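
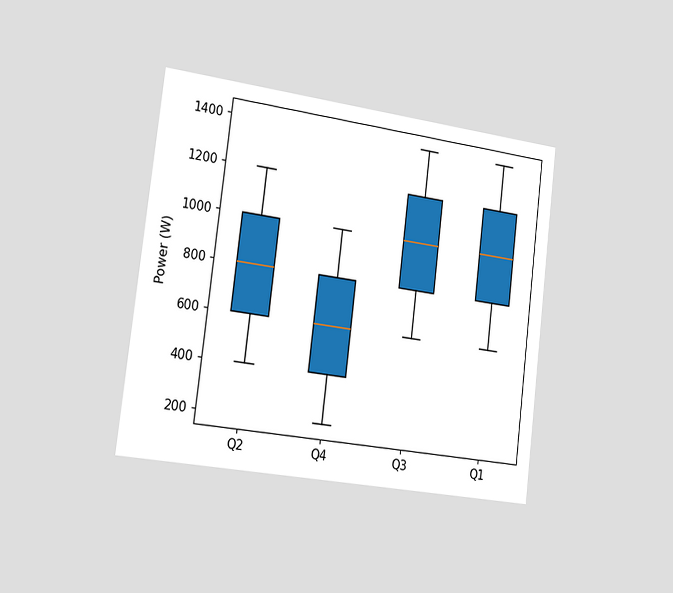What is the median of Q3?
1000W

The chart is tilted about 7° clockwise and viewed slightly from the left. The median line in the Q3 box sits at 1000W.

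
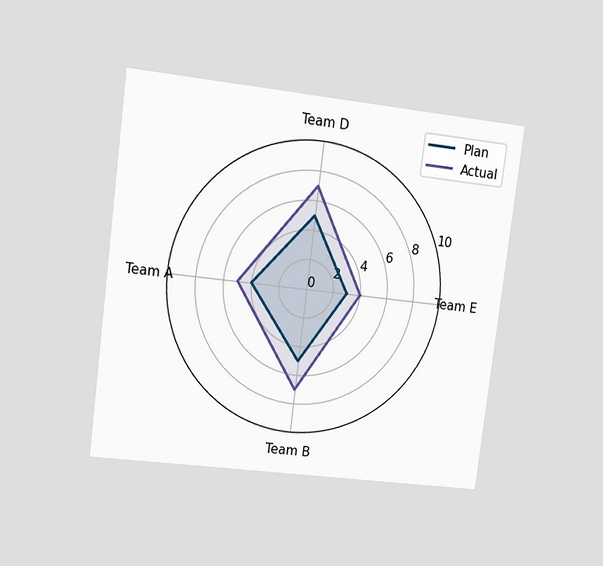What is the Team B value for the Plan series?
5

The chart is tilted about 7° clockwise and viewed at a slight angle. On the Team B axis, Plan reaches 5.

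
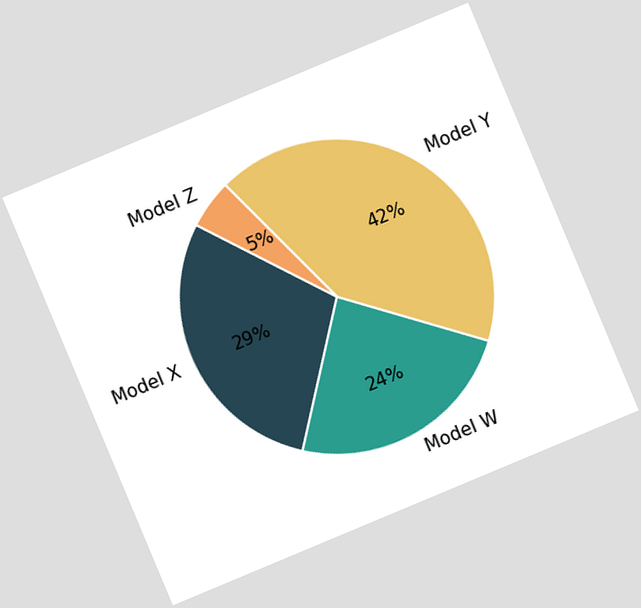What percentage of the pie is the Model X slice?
The chart is tilted about 23° counter-clockwise. The Model X slice takes up 29% of the pie.

29%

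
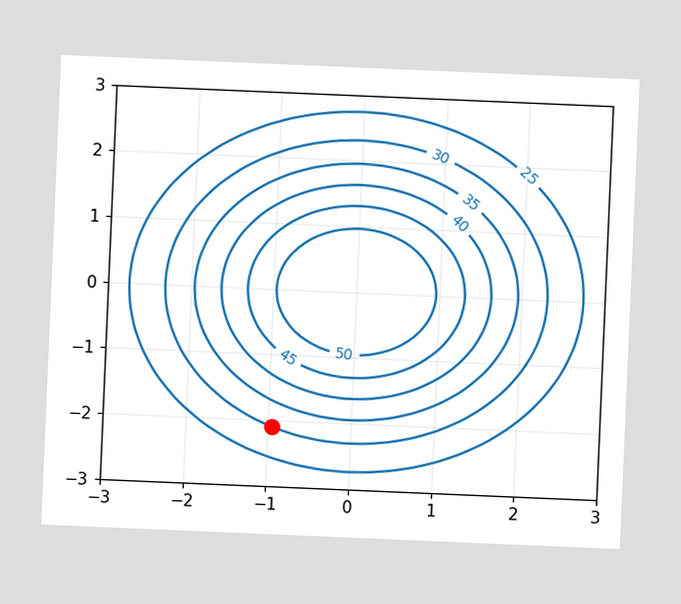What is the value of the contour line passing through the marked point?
30

The chart is tilted about 2° clockwise. The marked point sits on the contour labelled 30.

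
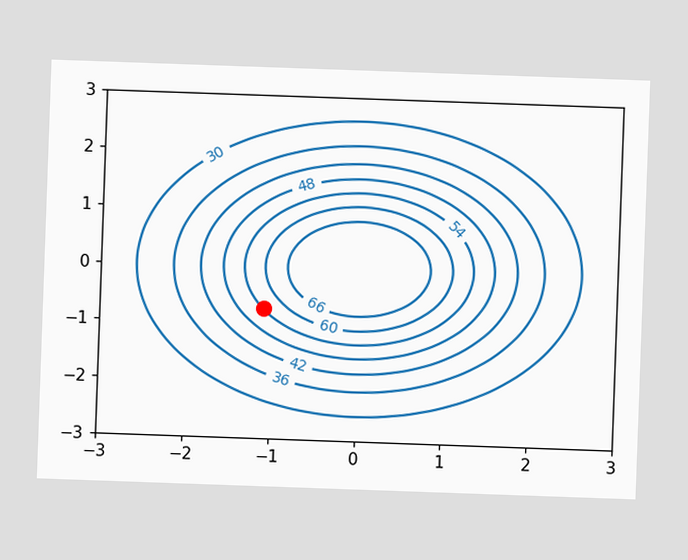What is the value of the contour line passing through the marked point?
54

The chart is tilted about 2° clockwise. The marked point sits on the contour labelled 54.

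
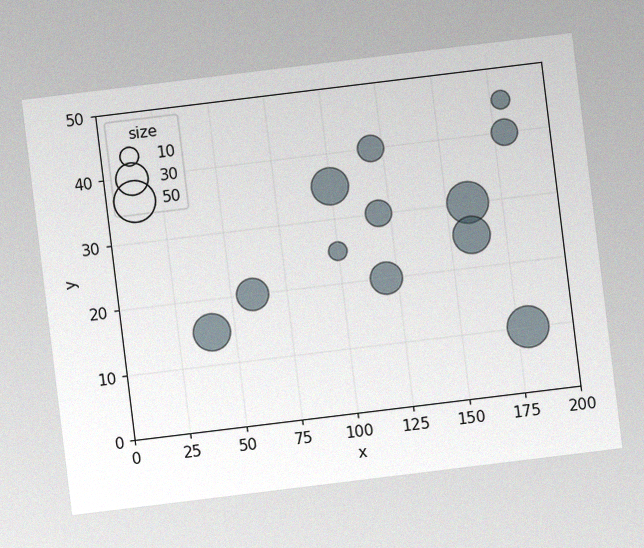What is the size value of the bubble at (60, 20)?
The chart is tilted about 7° counter-clockwise, with some photo noise. Matching the bubble at (60, 20) against the size legend gives 30.

30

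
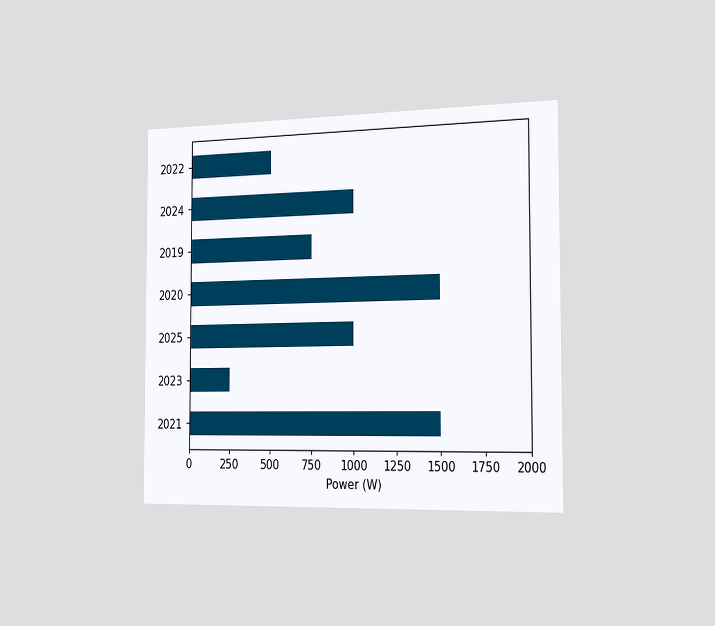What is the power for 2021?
The chart is viewed slightly from the right. Reading along the chart's x-axis, the 2021 bar reaches 1500W.

1500W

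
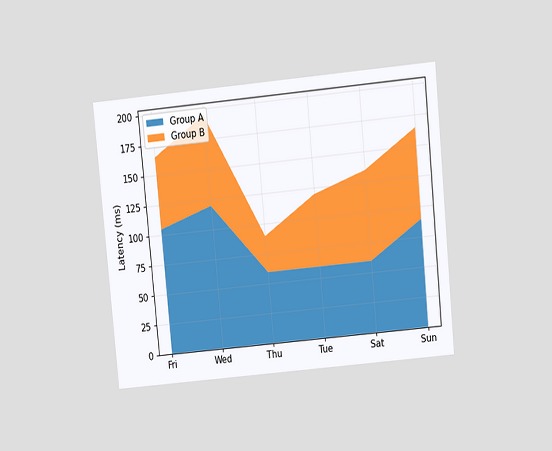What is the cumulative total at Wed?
The chart is tilted about 5° counter-clockwise and viewed slightly from above. The stacked total at Wed reaches 195ms.

195ms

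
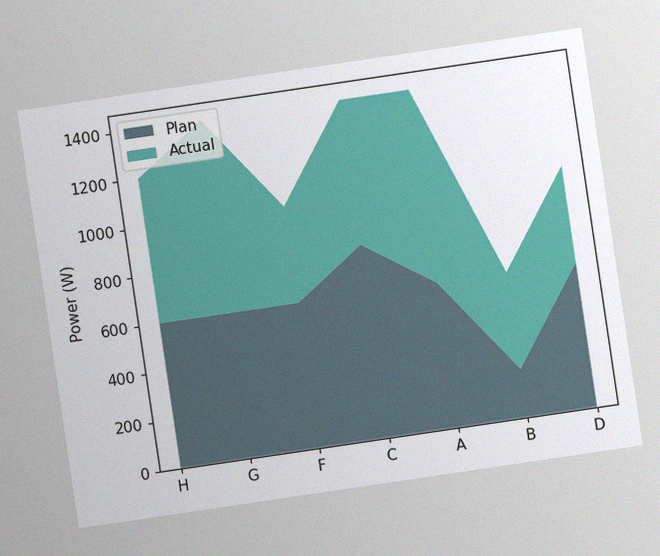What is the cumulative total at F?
1000W

The chart is tilted about 8° counter-clockwise, with some photo noise. The stacked total at F reaches 1000W.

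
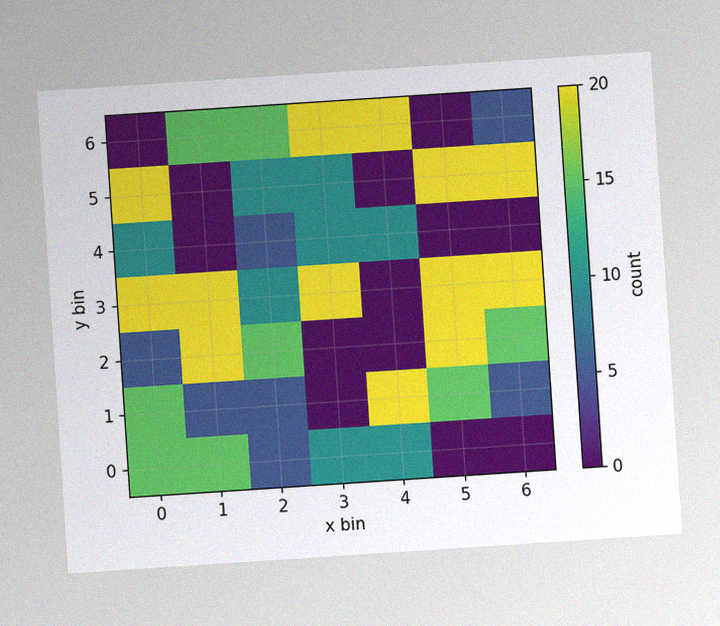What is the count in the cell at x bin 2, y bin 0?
The chart is tilted about 4° counter-clockwise, with some photo noise. Matching the cell (2, 0) against the colorbar gives 5.

5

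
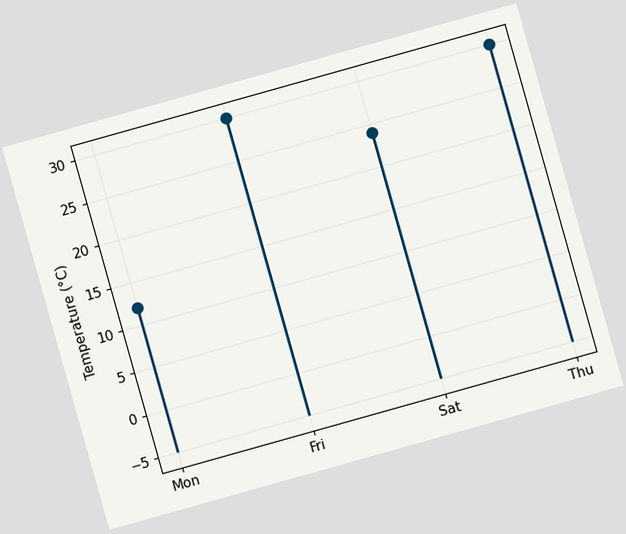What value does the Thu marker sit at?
The chart is tilted about 16° counter-clockwise. The Thu marker sits at 30°C.

30°C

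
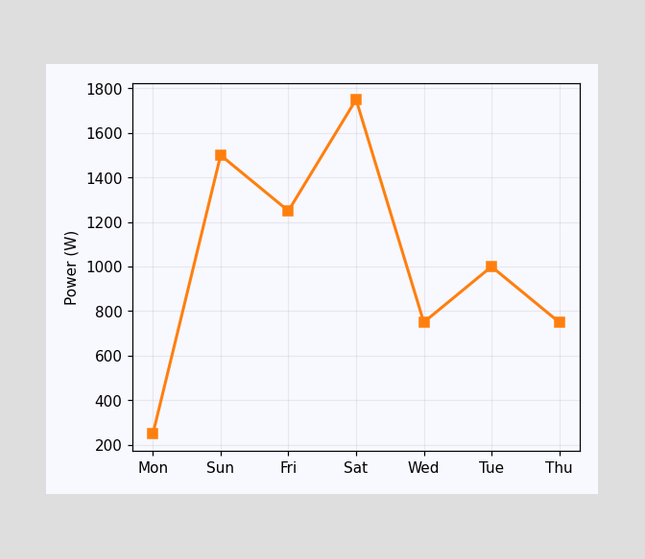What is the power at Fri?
1250W

At Fri, the line is at 1250W.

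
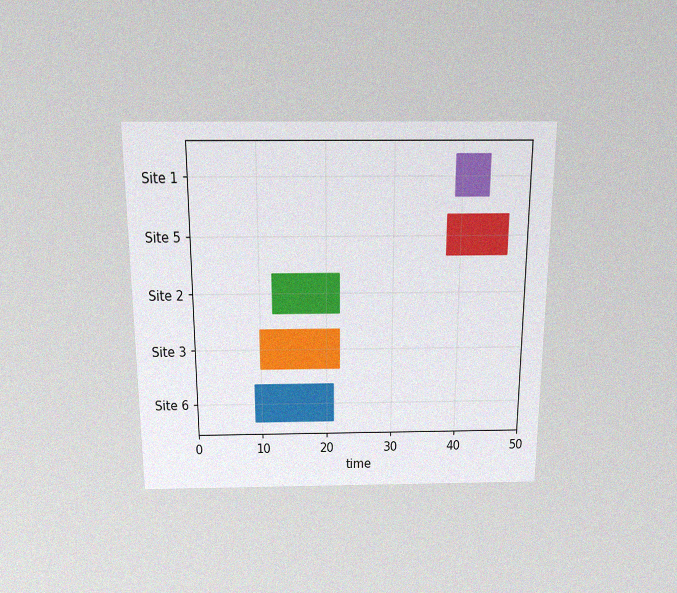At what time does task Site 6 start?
9

The chart is viewed slightly from above, with some photo noise. The Site 6 bar begins at t=9.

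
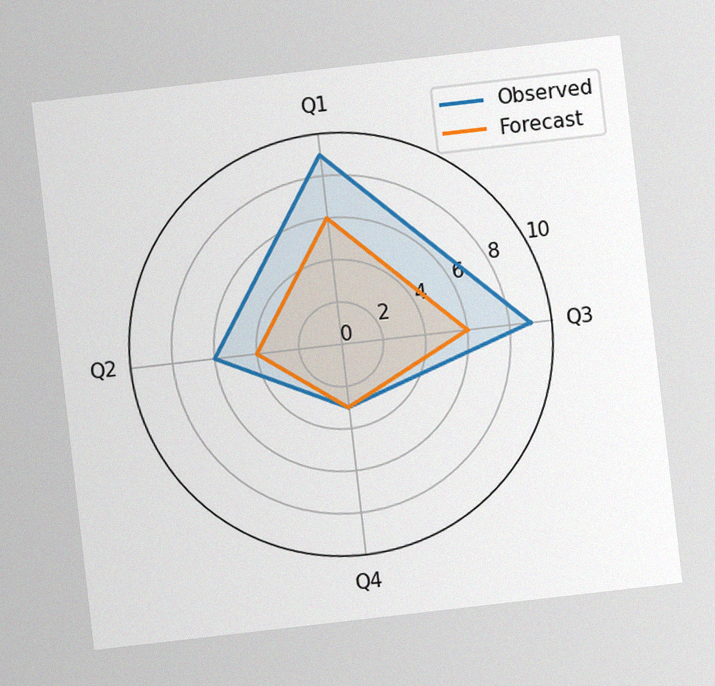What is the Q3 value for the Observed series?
The chart is tilted about 7° counter-clockwise, with some photo noise. On the Q3 axis, Observed reaches 9.

9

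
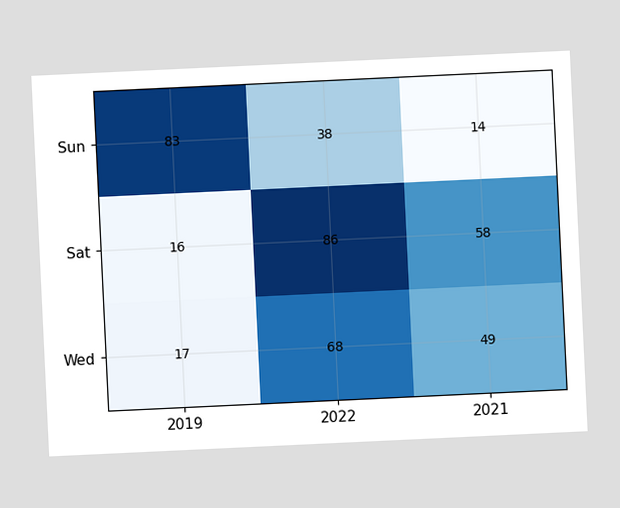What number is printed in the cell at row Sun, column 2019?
83

The chart is tilted about 3° counter-clockwise. The (Sun, 2019) cell reads 83.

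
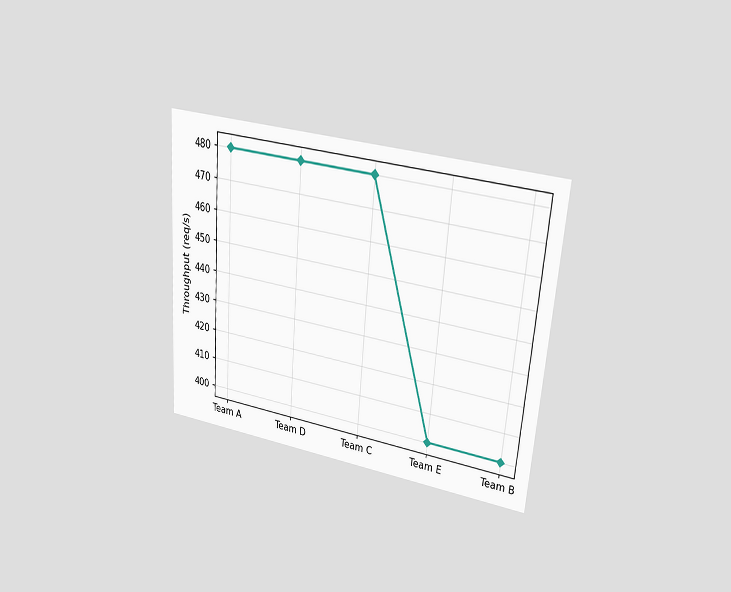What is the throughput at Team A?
480req/s

The chart is tilted about 4° clockwise and viewed at a slight angle. At Team A, the line is at 480req/s.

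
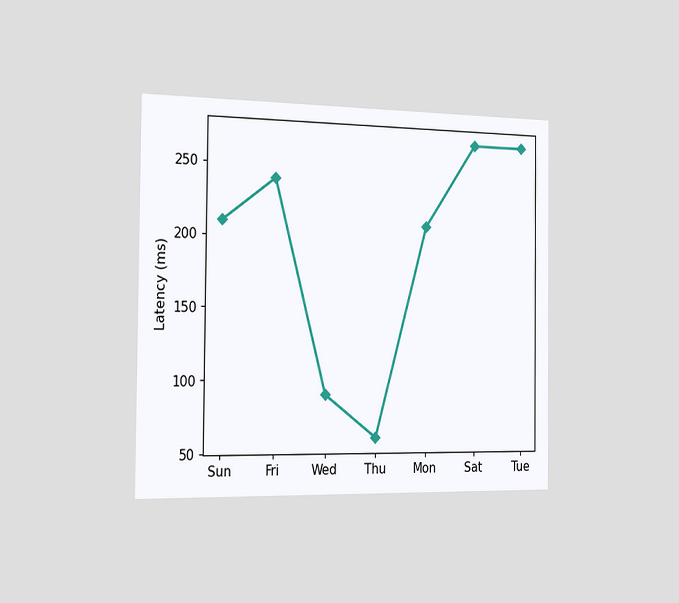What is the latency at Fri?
The chart is viewed slightly from the left. At Fri, the line is at 240ms.

240ms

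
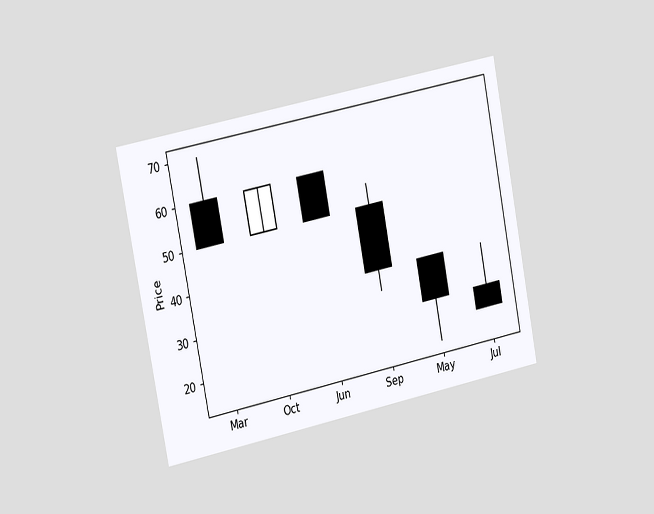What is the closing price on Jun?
50

The chart is tilted about 11° counter-clockwise and viewed slightly from the left. The Jun candle closes at 50.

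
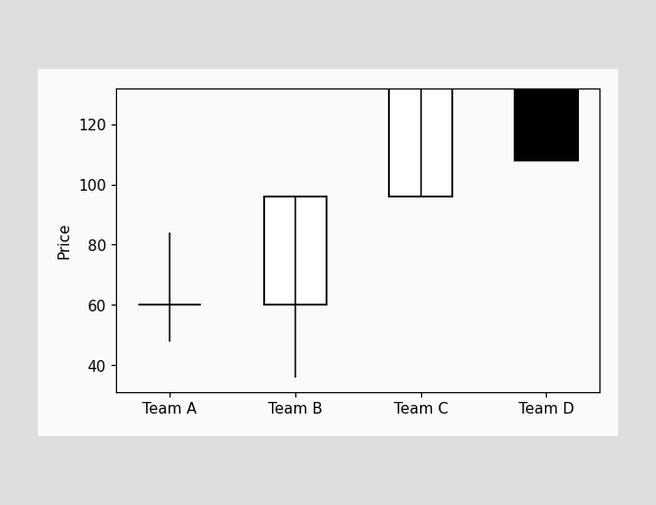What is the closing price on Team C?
132

The Team C candle closes at 132.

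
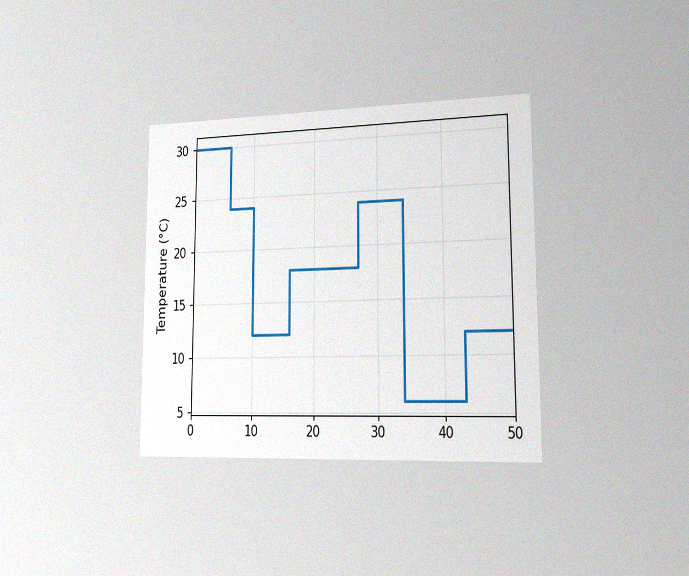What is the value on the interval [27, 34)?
The chart is viewed slightly from the right, with some photo noise. On [27, 34) the step sits at 24°C.

24°C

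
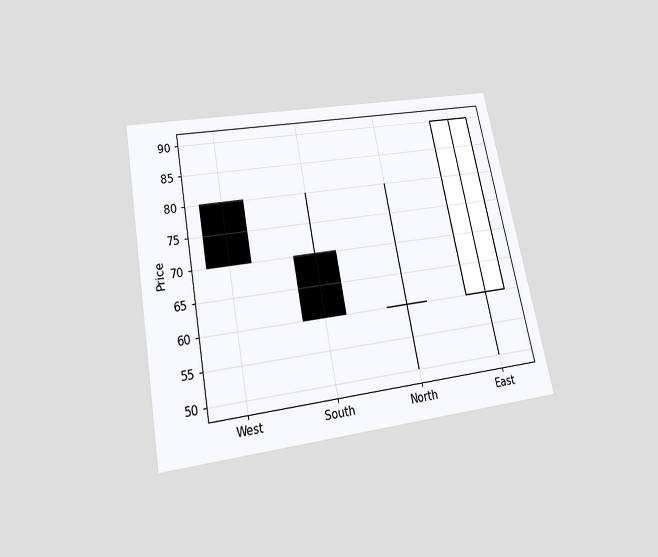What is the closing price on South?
60

The chart is tilted about 11° counter-clockwise and viewed slightly from below. The South candle closes at 60.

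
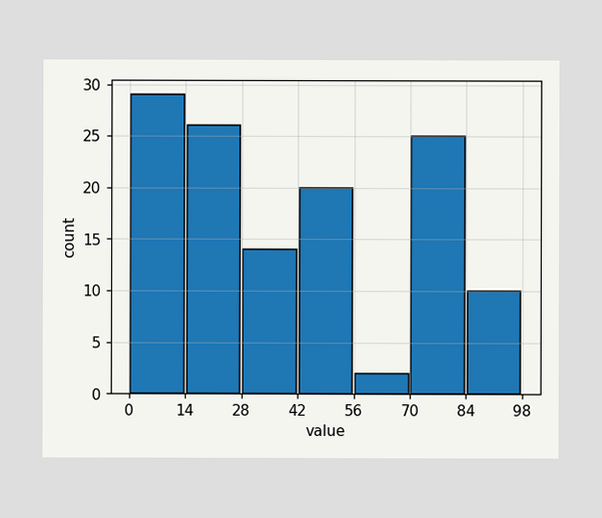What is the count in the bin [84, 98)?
The [84, 98) bin has height 10.

10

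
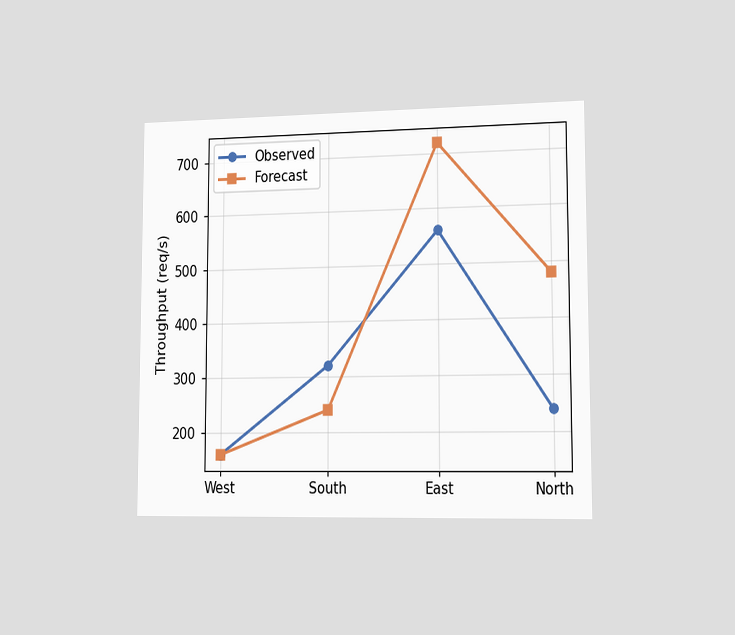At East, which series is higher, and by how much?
Forecast, by 160req/s

The chart is viewed slightly from the right. At East, Forecast sits above the other line by 160req/s.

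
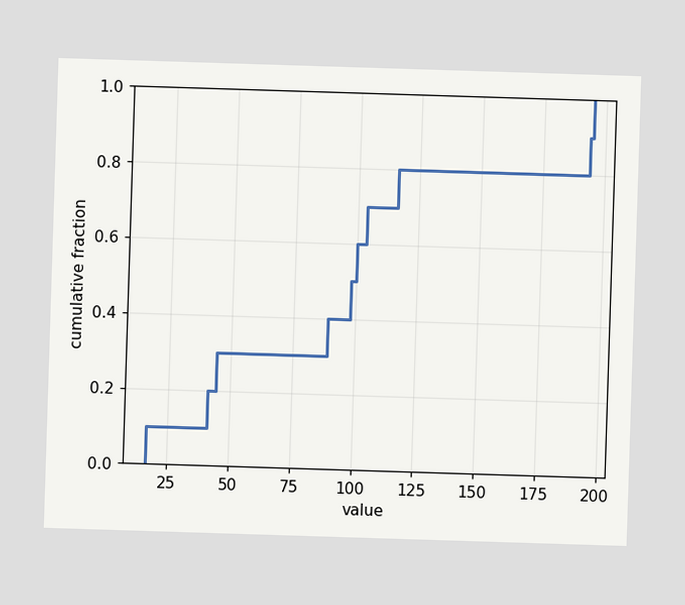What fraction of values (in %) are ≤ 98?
50%

At x=98 the ECDF step is at 50%.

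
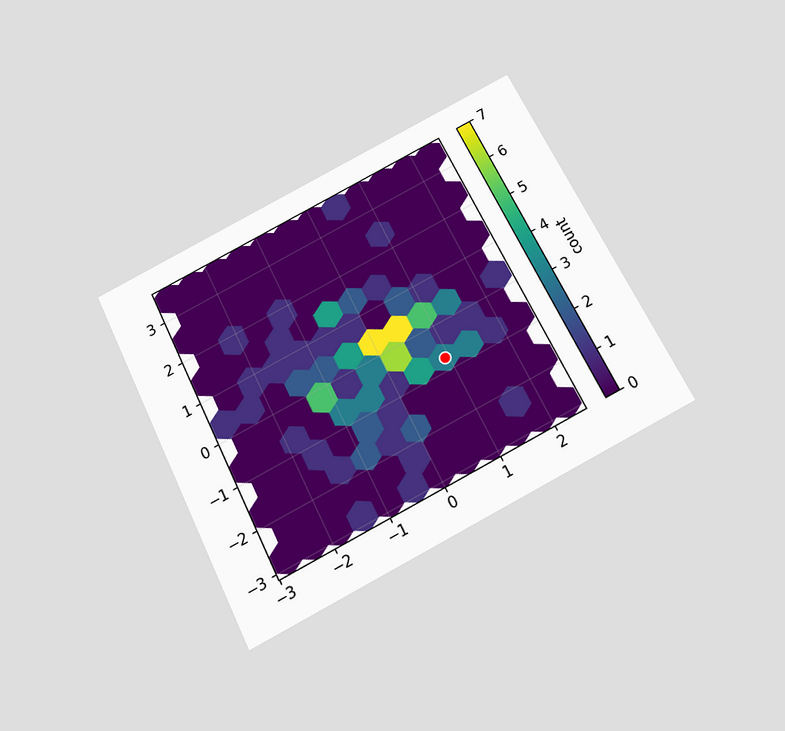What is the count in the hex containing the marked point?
3

The chart is tilted about 27° counter-clockwise and viewed slightly from below. The marked hex reads 3 on the colorbar.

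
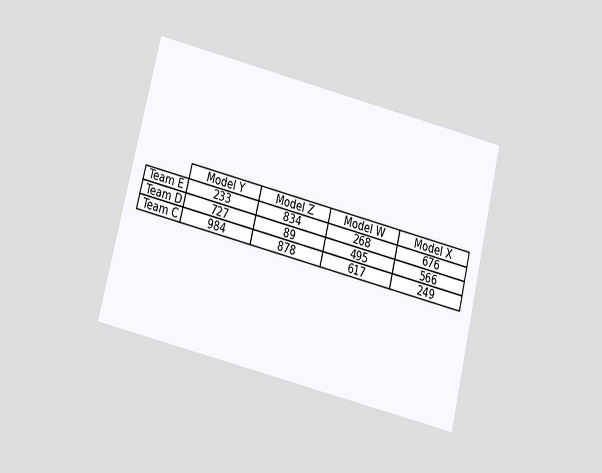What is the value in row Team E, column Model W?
268

The chart is tilted about 14° clockwise and viewed slightly from below. The (Team E, Model W) cell reads 268.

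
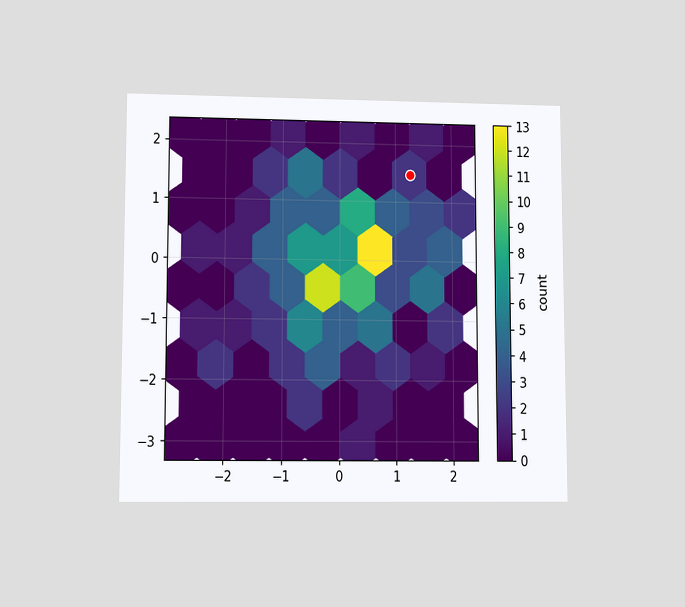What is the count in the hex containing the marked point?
The chart is viewed at a slight angle. The marked hex reads 2 on the colorbar.

2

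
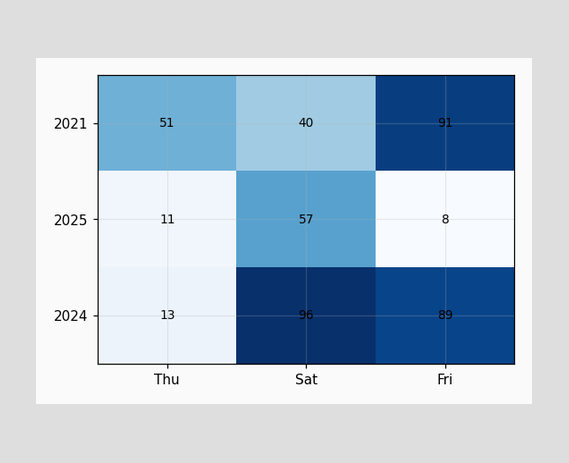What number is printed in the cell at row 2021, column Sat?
The (2021, Sat) cell reads 40.

40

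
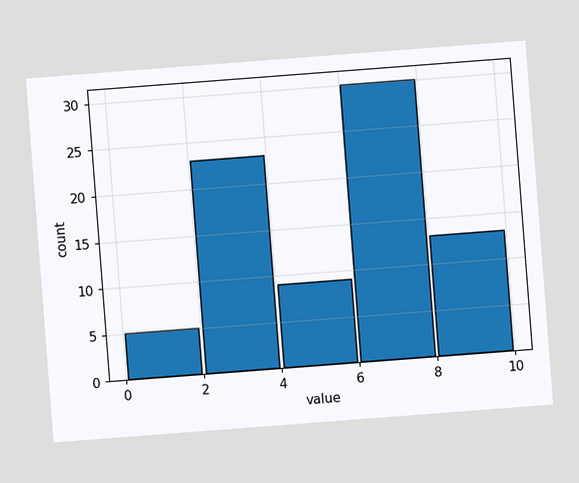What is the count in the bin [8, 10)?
The chart is tilted about 4° counter-clockwise. The [8, 10) bin has height 13.

13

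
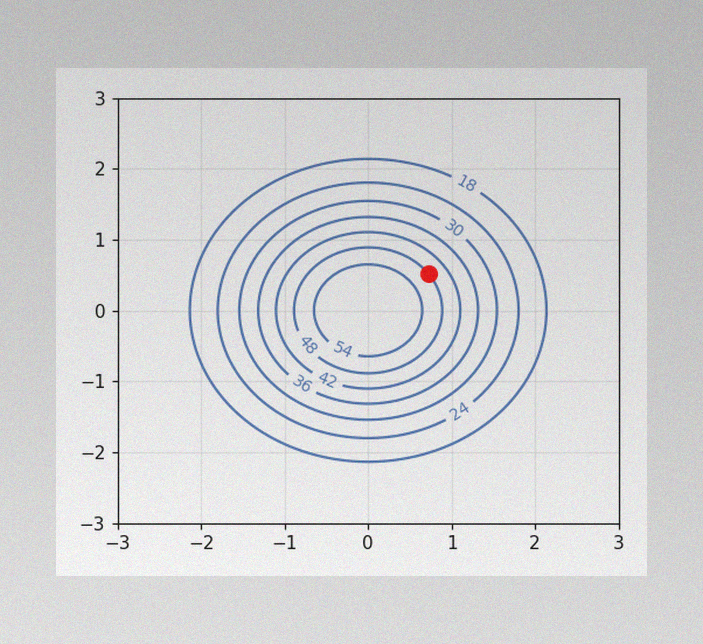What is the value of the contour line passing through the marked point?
The image has some photo noise and uneven lighting. The marked point sits on the contour labelled 48.

48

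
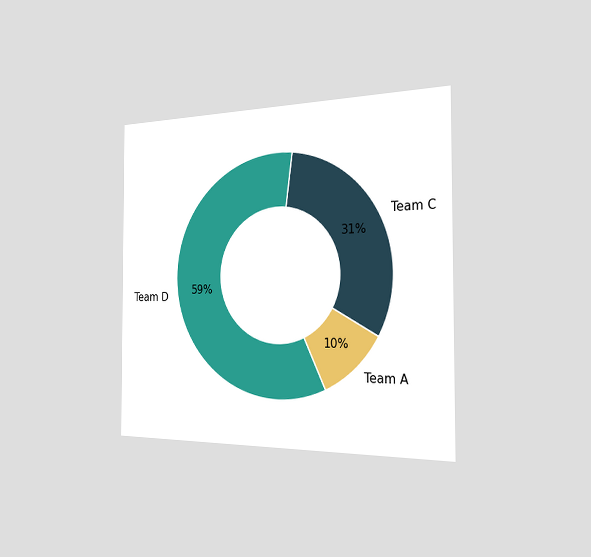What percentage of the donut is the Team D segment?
The chart is viewed slightly from the right. The Team D segment takes up 59% of the ring.

59%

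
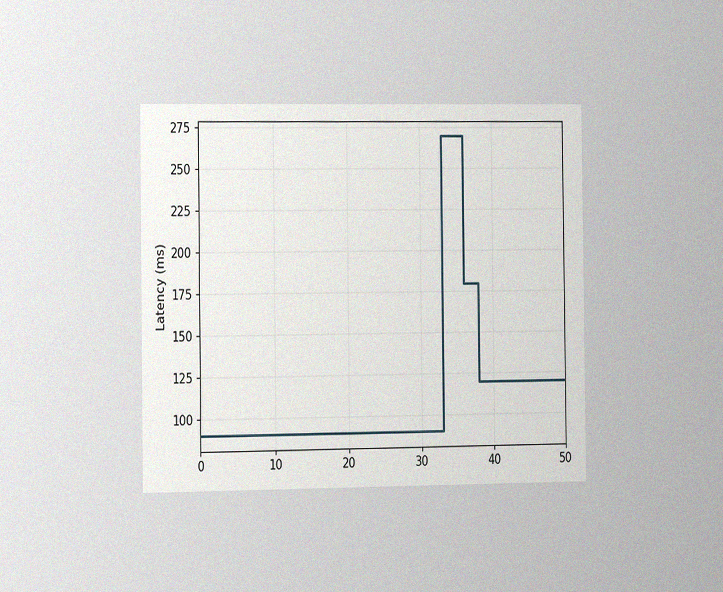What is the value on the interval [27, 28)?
90ms

The chart is viewed slightly from the left, with some photo noise. On [27, 28) the step sits at 90ms.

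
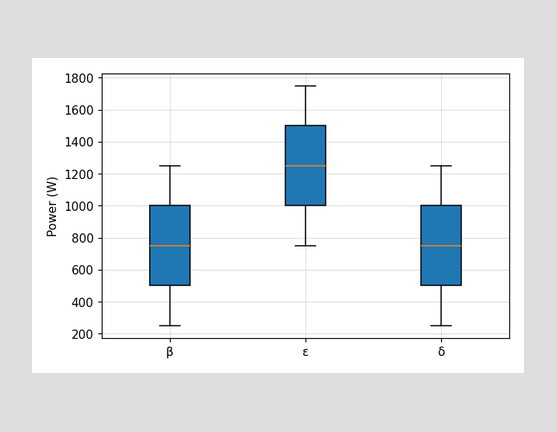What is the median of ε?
The median line in the ε box sits at 1250W.

1250W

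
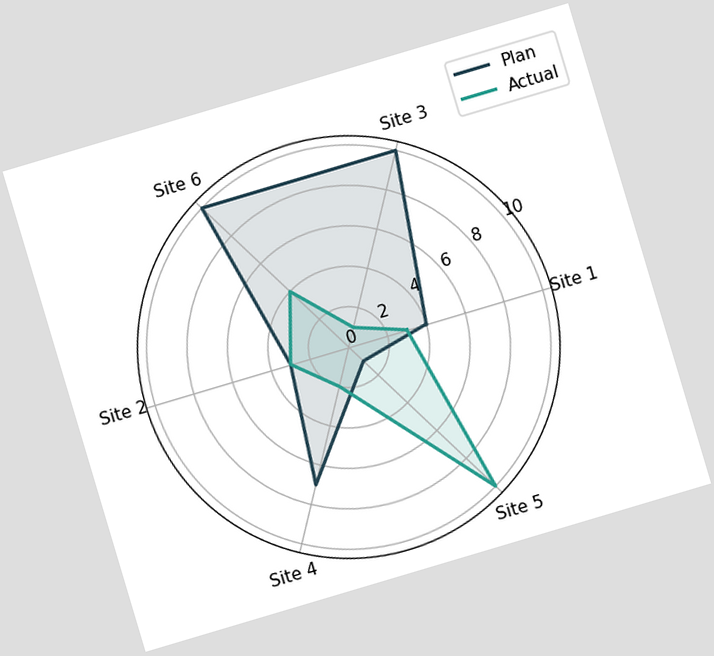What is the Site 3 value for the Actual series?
1

The chart is tilted about 17° counter-clockwise. On the Site 3 axis, Actual reaches 1.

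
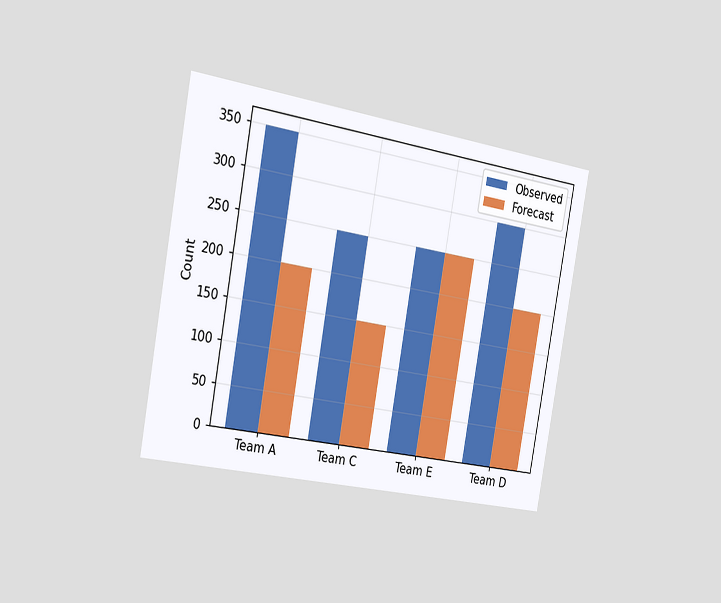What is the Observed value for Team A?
The chart is tilted about 10° clockwise and viewed slightly from the left. The Observed bar at Team A reaches 350 on the y-axis.

350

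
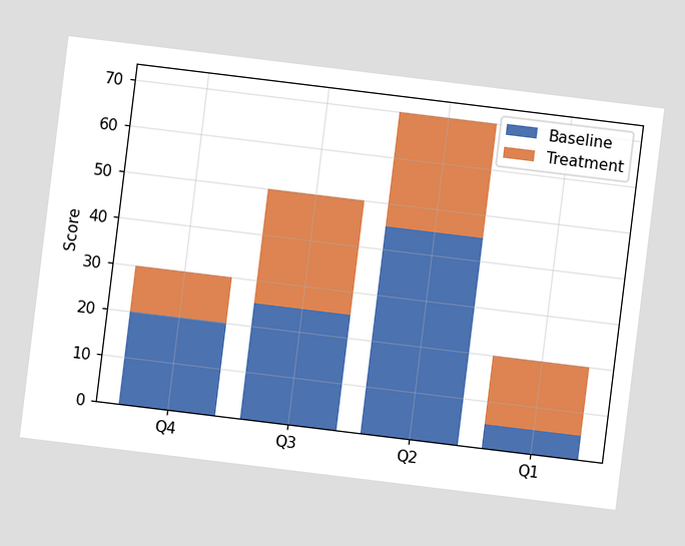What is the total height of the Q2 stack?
The chart is tilted about 7° clockwise. The Q2 stack's top reaches 70 on the y-axis.

70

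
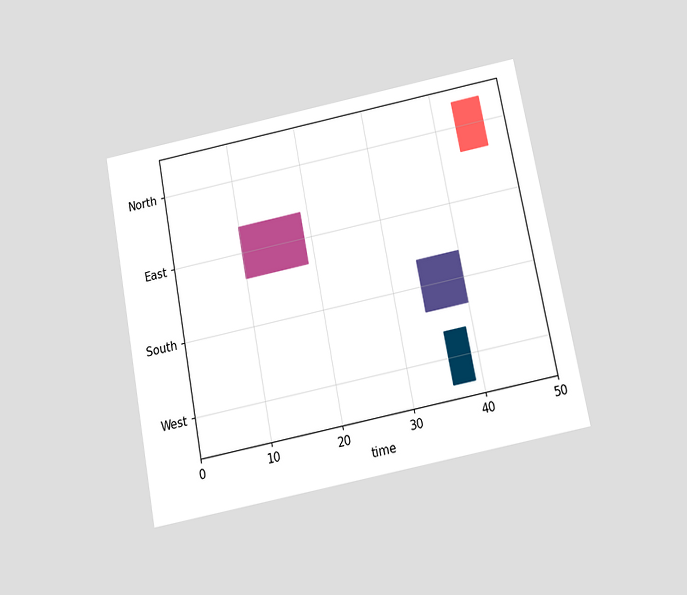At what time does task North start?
43

The chart is tilted about 11° counter-clockwise and viewed slightly from below. The North bar begins at t=43.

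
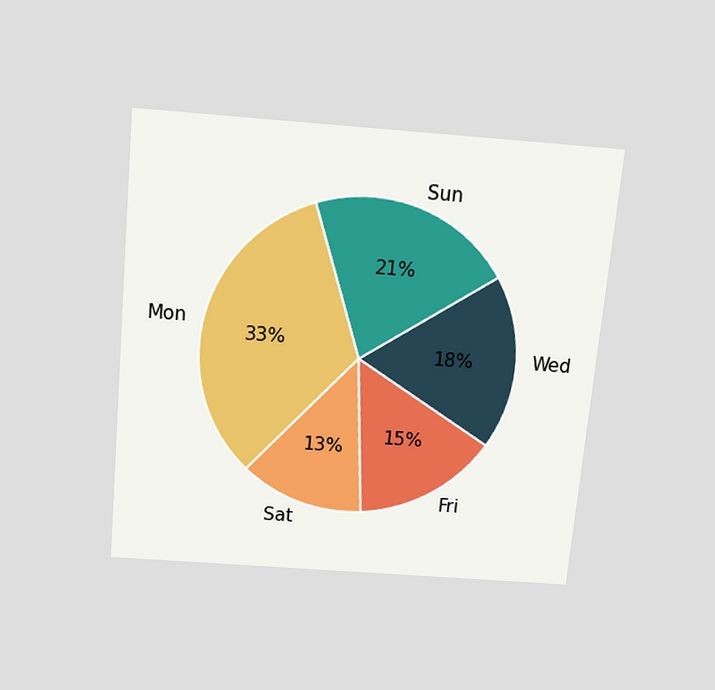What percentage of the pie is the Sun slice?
The chart is tilted about 5° clockwise and viewed slightly from above. The Sun slice takes up 21% of the pie.

21%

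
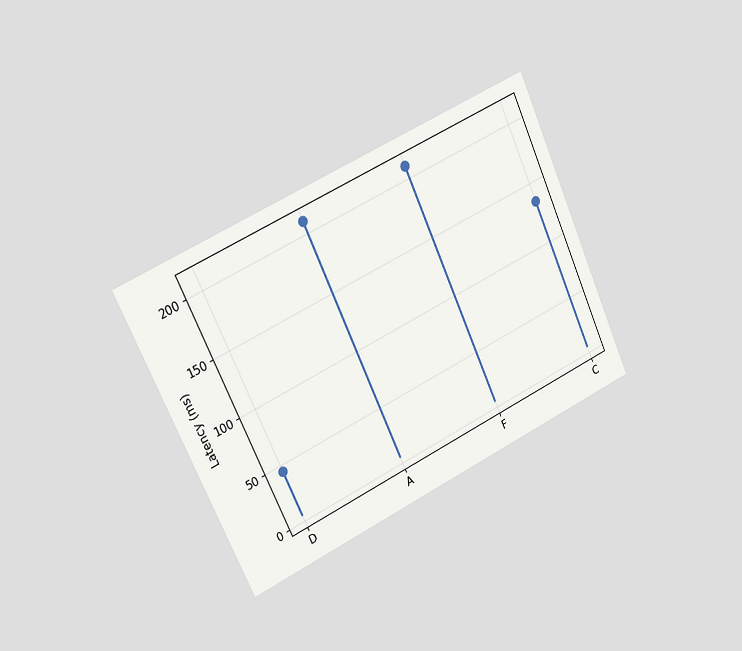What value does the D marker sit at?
45ms

The chart is tilted about 25° counter-clockwise and viewed slightly from the left. The D marker sits at 45ms.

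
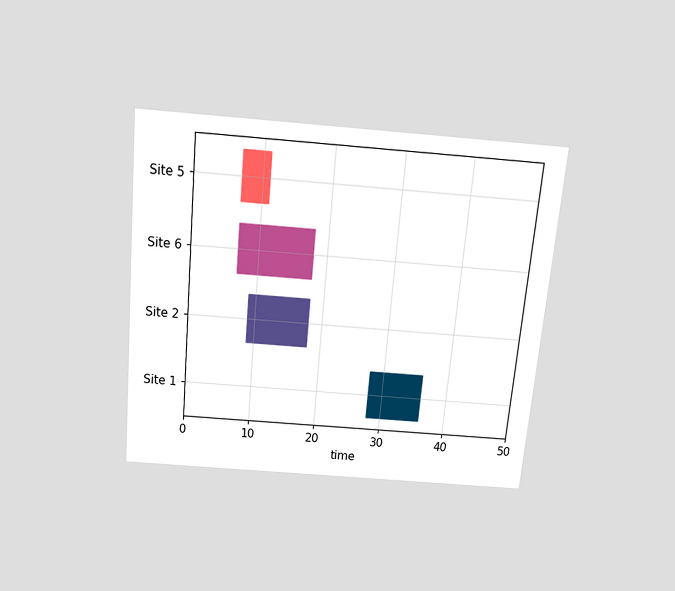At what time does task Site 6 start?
The chart is tilted about 5° clockwise and viewed slightly from above. The Site 6 bar begins at t=7.

7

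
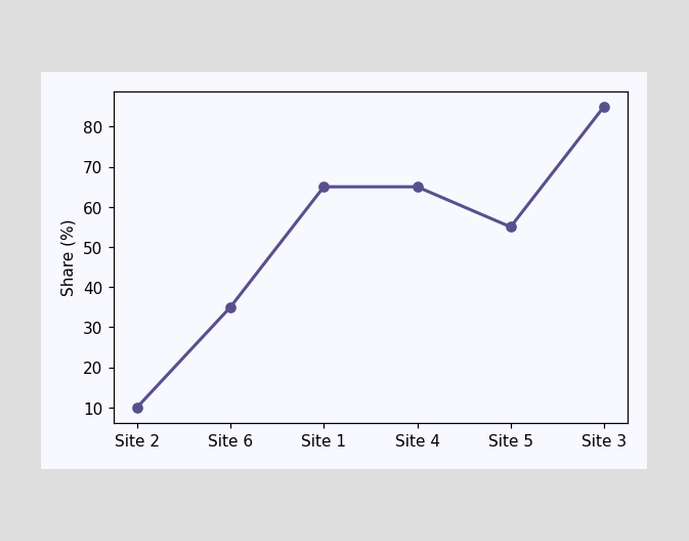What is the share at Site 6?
At Site 6, the line is at 35%.

35%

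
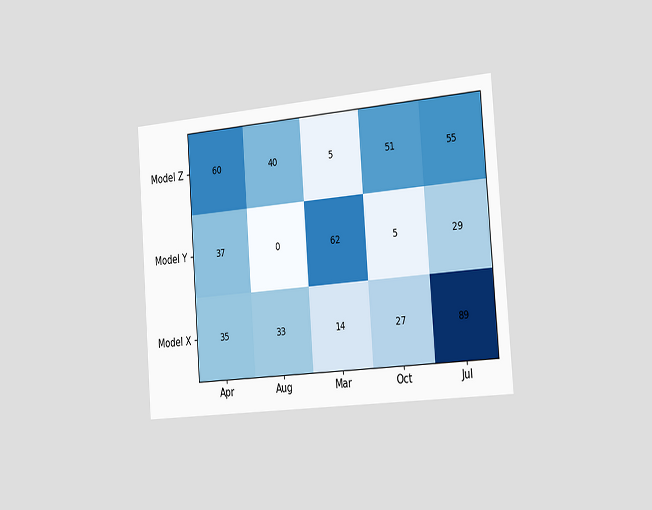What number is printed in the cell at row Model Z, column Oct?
The chart is tilted about 4° counter-clockwise and viewed slightly from the right. The (Model Z, Oct) cell reads 51.

51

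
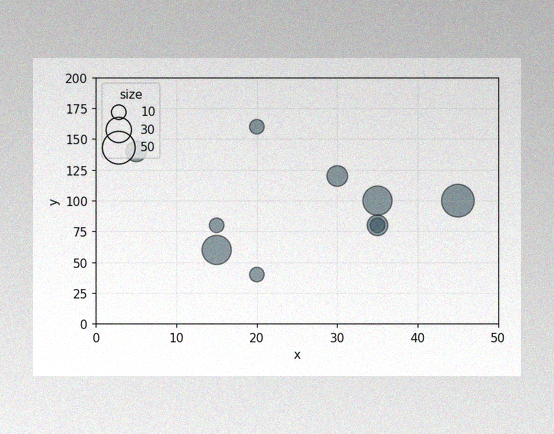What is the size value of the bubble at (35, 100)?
The image has some photo noise and uneven lighting. Matching the bubble at (35, 100) against the size legend gives 40.

40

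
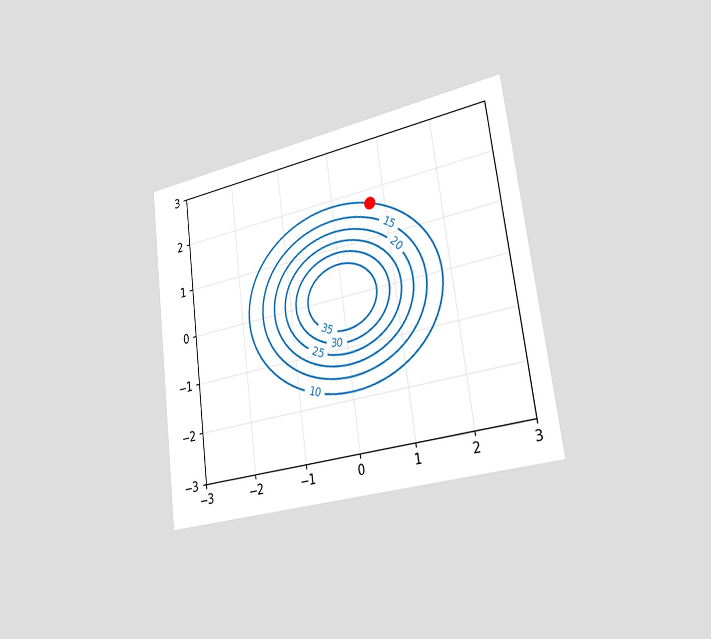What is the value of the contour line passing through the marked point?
10

The chart is tilted about 7° counter-clockwise and viewed slightly from the right. The marked point sits on the contour labelled 10.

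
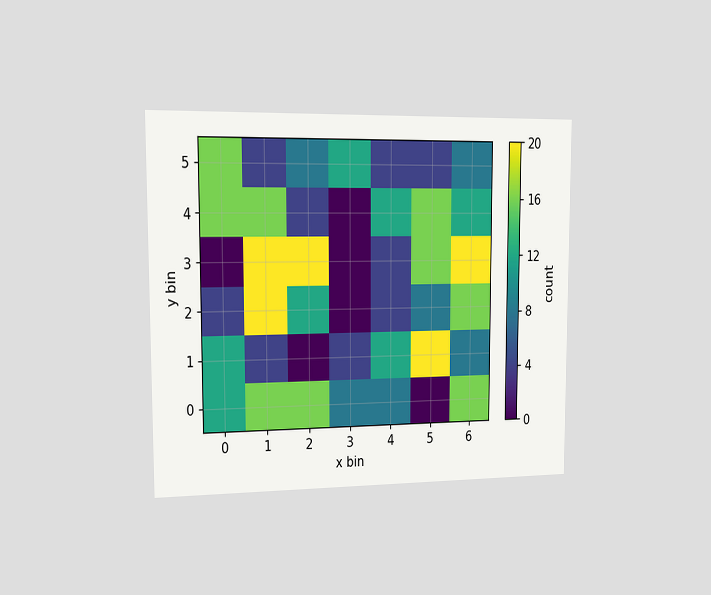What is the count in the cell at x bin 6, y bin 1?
8

The chart is viewed slightly from the left. Matching the cell (6, 1) against the colorbar gives 8.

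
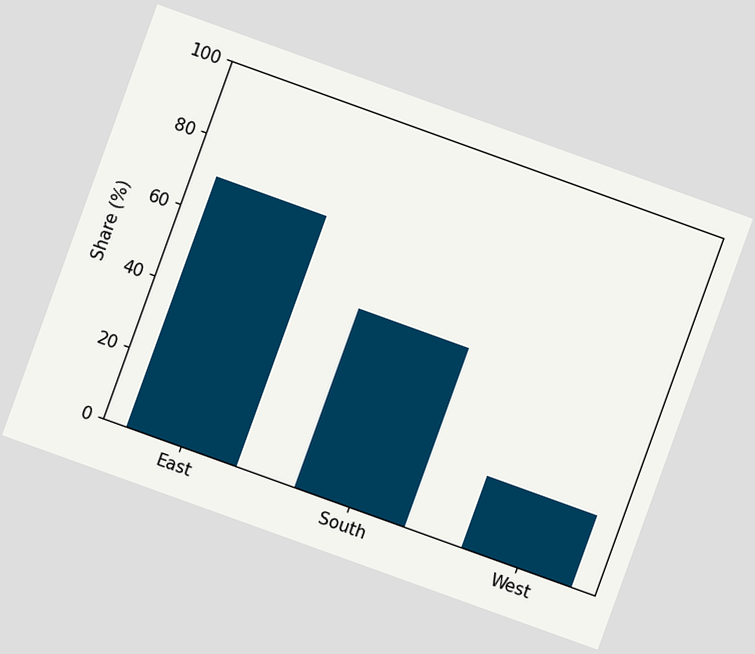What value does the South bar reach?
The chart is tilted about 20° clockwise. Reading along the chart's y-axis, the South bar reaches 50%.

50%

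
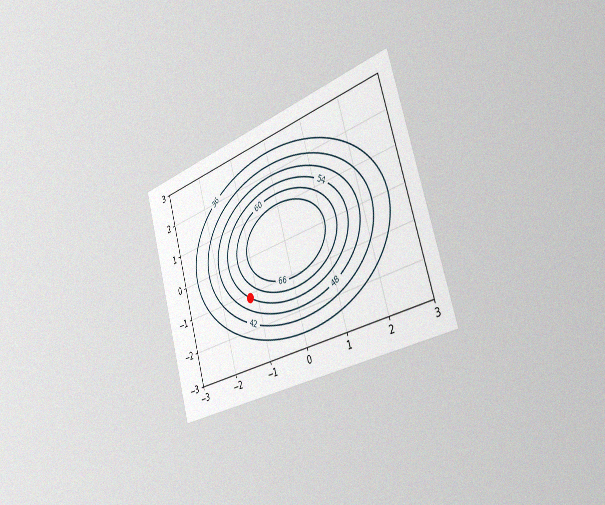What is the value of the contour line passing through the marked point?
The chart is tilted about 17° counter-clockwise and viewed slightly from the right, with some photo noise. The marked point sits on the contour labelled 54.

54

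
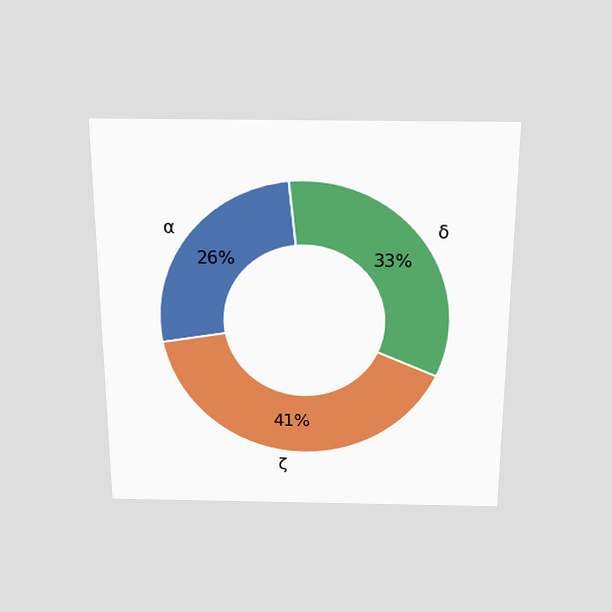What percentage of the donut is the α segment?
26%

The chart is viewed slightly from above. The α segment takes up 26% of the ring.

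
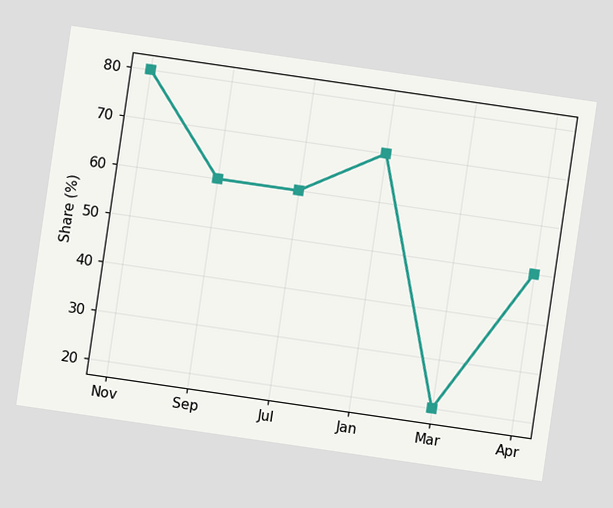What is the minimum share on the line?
The chart is tilted about 8° clockwise. The lowest point is at Mar, and reading across to the y-axis gives 20%.

20%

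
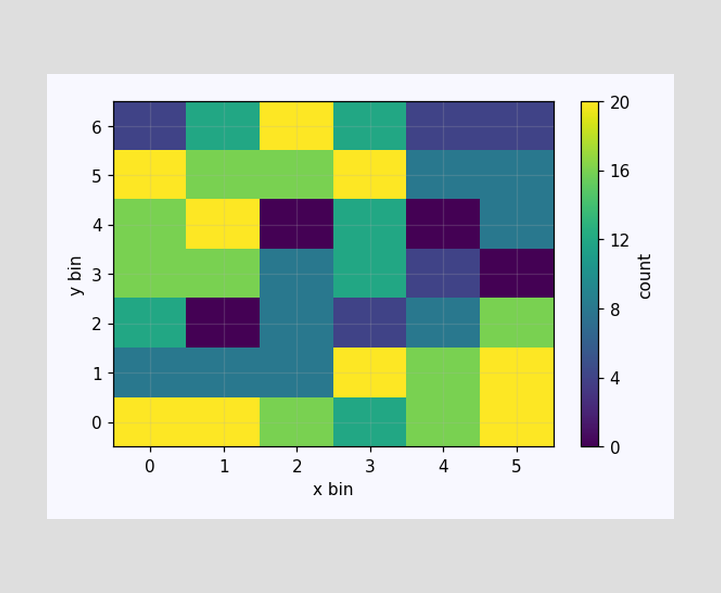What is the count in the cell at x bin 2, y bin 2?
8

Matching the cell (2, 2) against the colorbar gives 8.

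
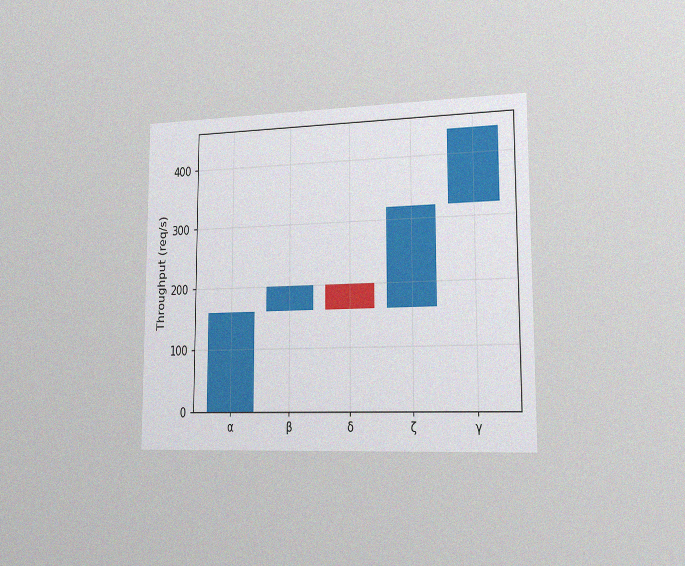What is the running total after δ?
The chart is viewed slightly from the right, with some photo noise. After δ the running total reaches 160req/s.

160req/s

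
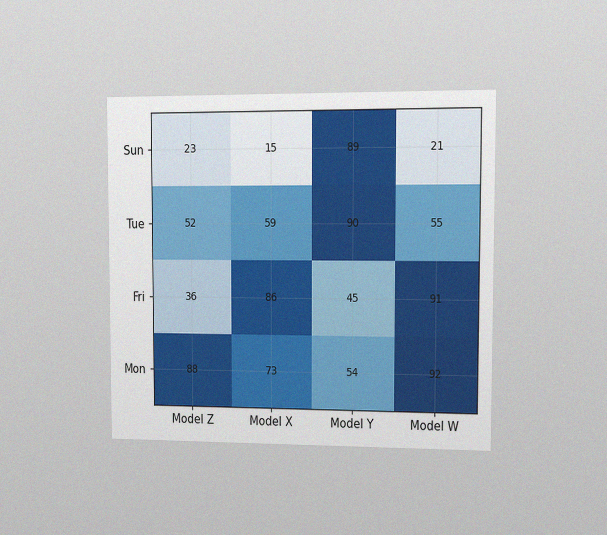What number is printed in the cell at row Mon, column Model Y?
54

The chart is viewed at a slight angle, with some photo noise. The (Mon, Model Y) cell reads 54.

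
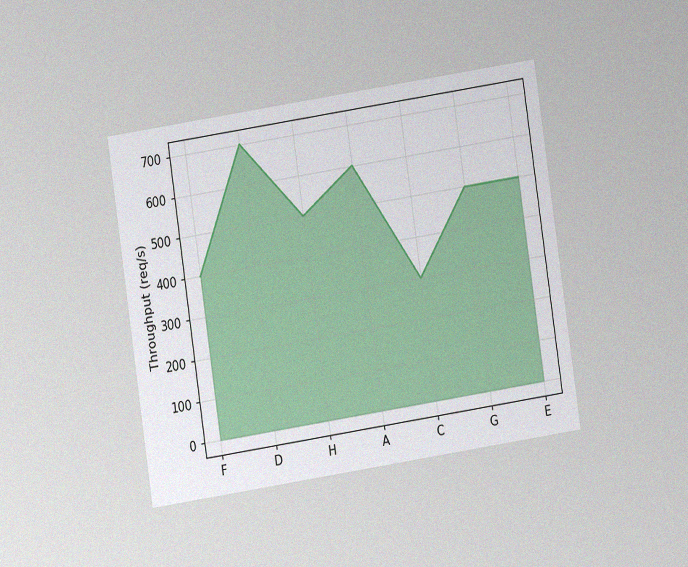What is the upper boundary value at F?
400req/s

The chart is tilted about 9° counter-clockwise and viewed at a slight angle, with some photo noise. At F the upper boundary is at 400req/s.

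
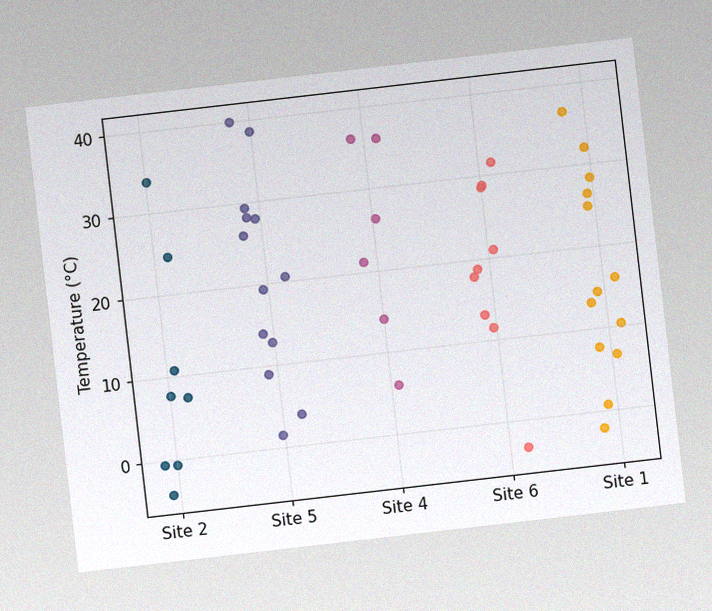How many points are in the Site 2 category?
The chart is tilted about 7° counter-clockwise, with some photo noise. Counting the markers in the Site 2 column gives 8.

8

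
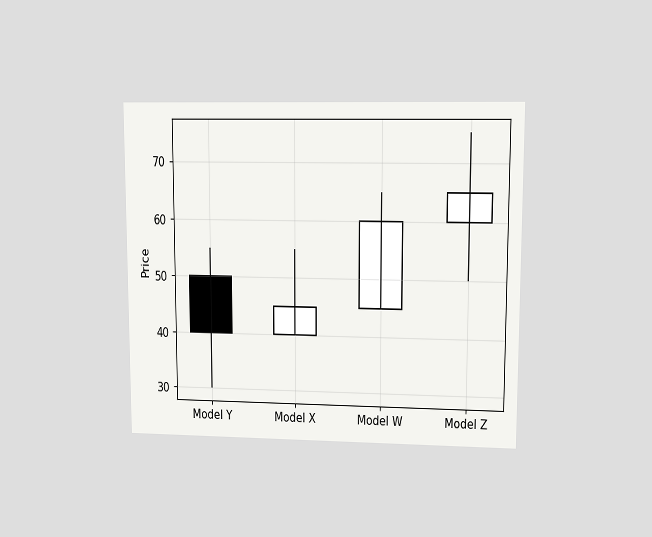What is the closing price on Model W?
60

The chart is viewed at a slight angle. The Model W candle closes at 60.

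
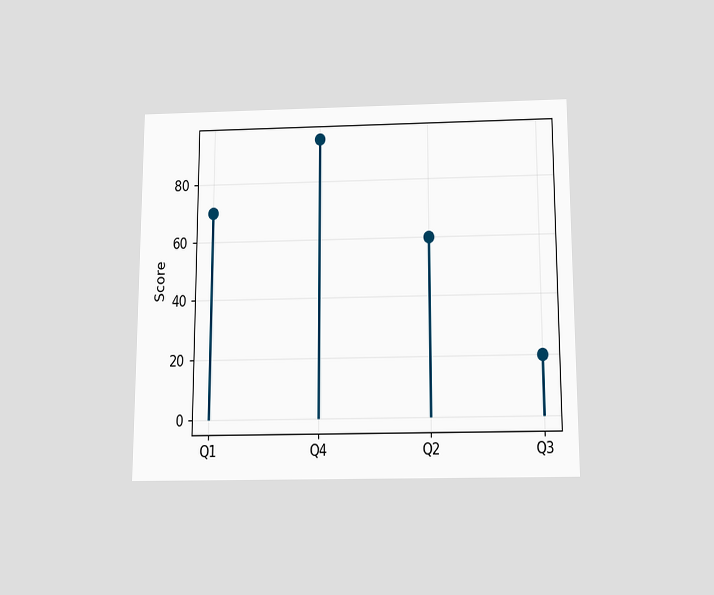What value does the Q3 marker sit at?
The chart is viewed slightly from below. The Q3 marker sits at 20.

20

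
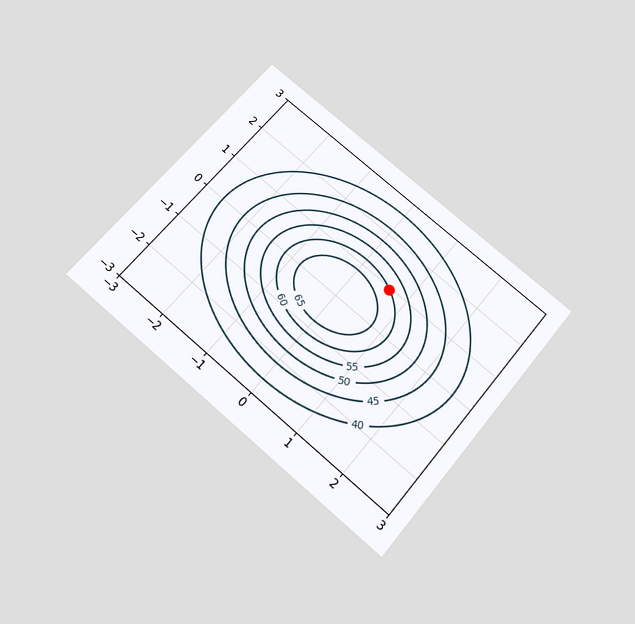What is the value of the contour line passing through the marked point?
The chart is tilted about 40° clockwise and viewed slightly from below. The marked point sits on the contour labelled 60.

60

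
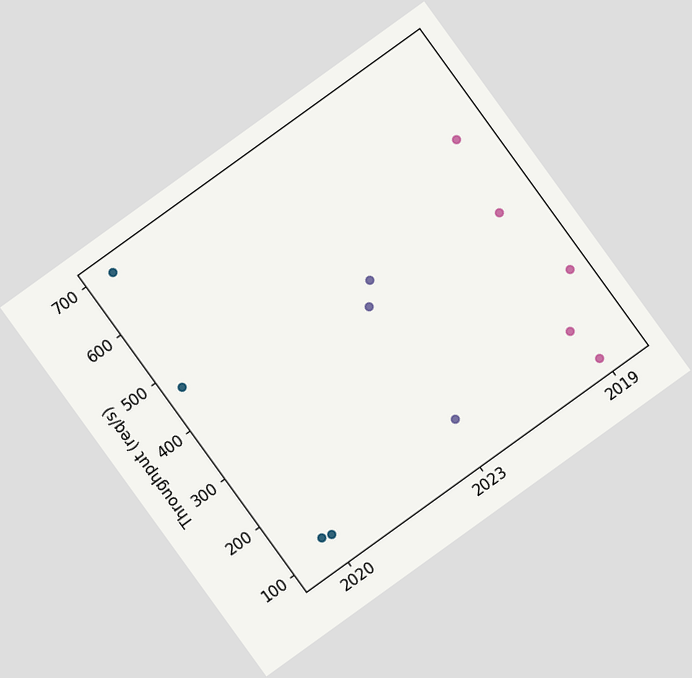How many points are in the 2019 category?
5

The chart is tilted about 36° counter-clockwise. Counting the markers in the 2019 column gives 5.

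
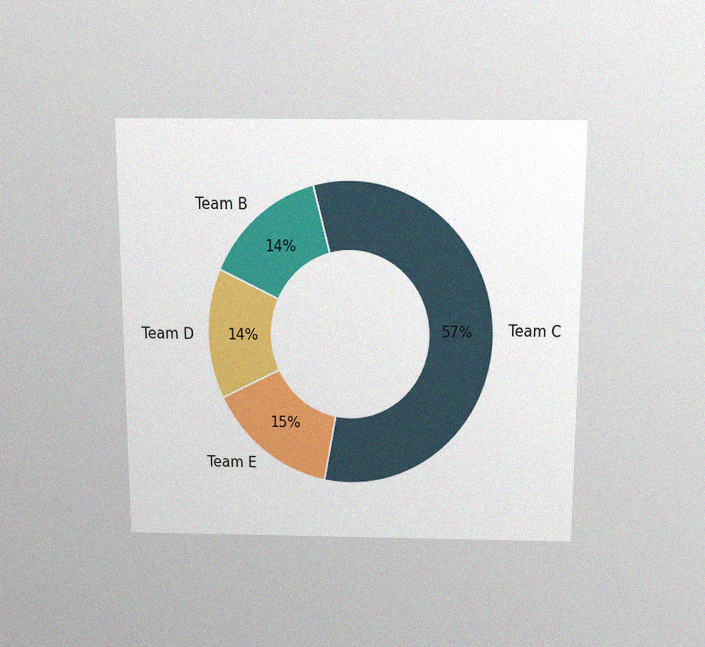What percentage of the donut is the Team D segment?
14%

The chart is viewed slightly from above, with some photo noise. The Team D segment takes up 14% of the ring.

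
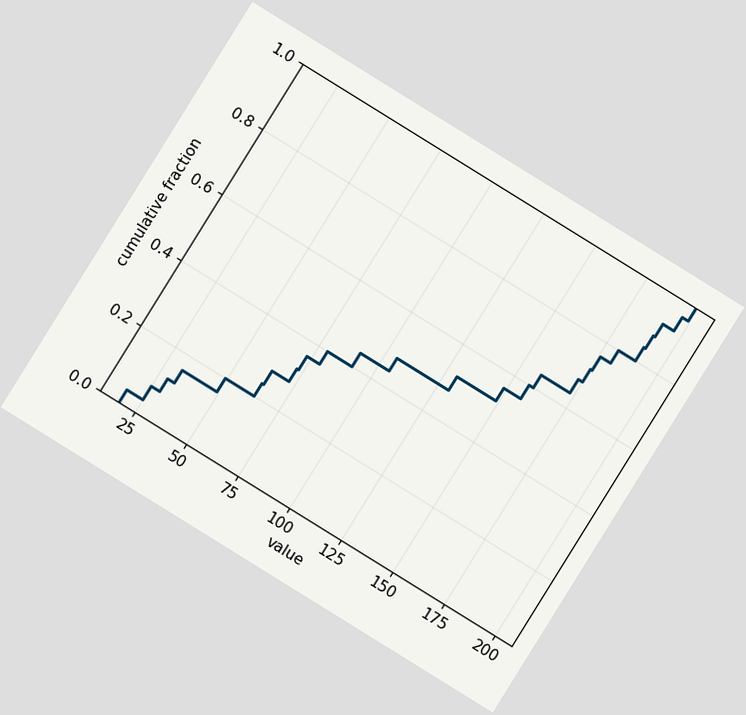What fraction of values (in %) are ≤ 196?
96%

The chart is tilted about 32° clockwise. At x=196 the ECDF step is at 96%.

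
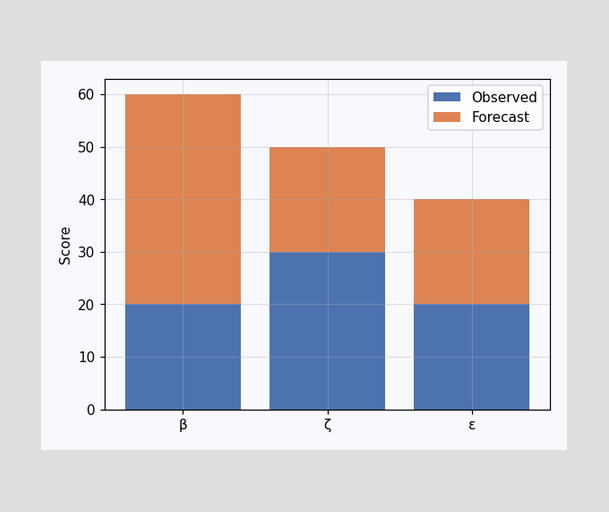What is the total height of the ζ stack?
The ζ stack's top reaches 50 on the y-axis.

50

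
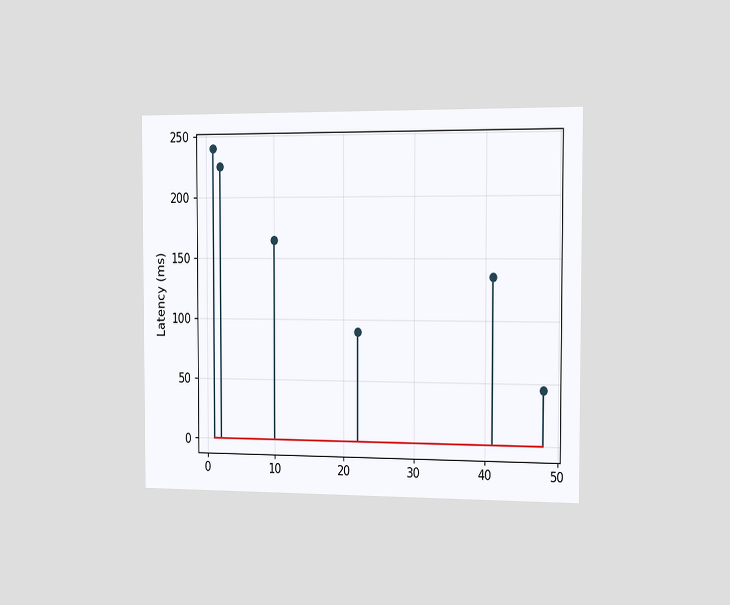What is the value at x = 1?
The chart is viewed slightly from the right. The stem at x=1 reaches 240ms.

240ms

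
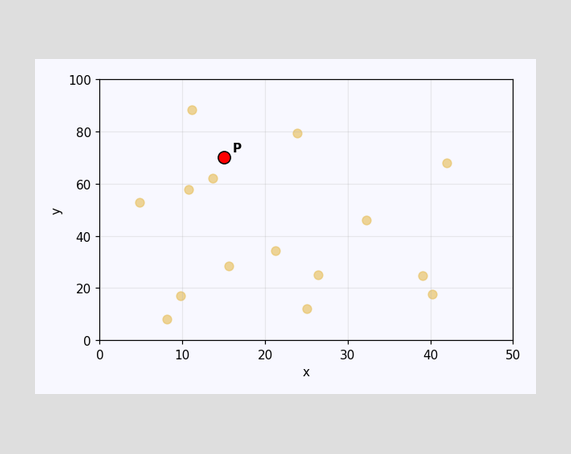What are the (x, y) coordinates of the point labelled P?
Following the gridlines from P to each axis, P sits at (15, 70).

(15, 70)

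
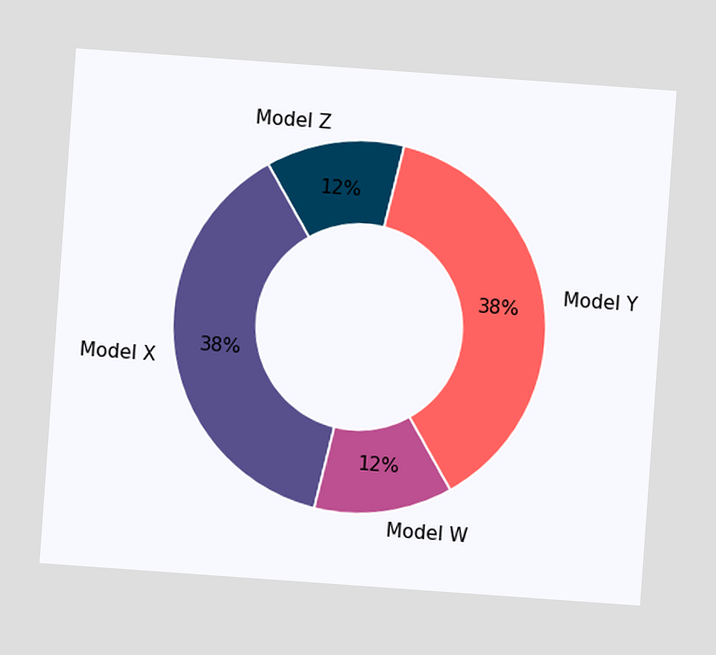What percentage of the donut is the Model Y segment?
The chart is tilted about 4° clockwise. The Model Y segment takes up 38% of the ring.

38%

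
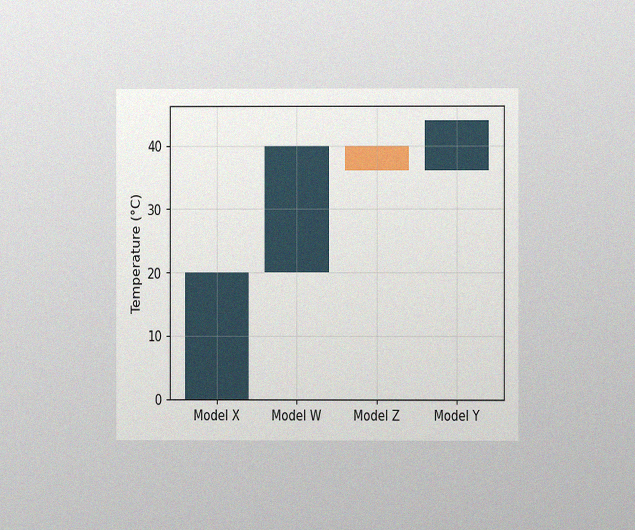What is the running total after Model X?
20°C

The chart is viewed at a slight angle, with some photo noise. After Model X the running total reaches 20°C.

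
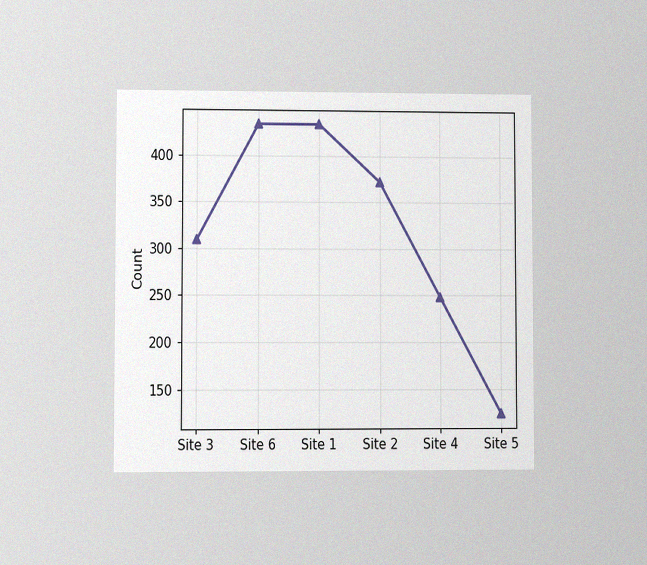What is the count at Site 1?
The chart is viewed at a slight angle, with some photo noise. At Site 1, the line is at 434.

434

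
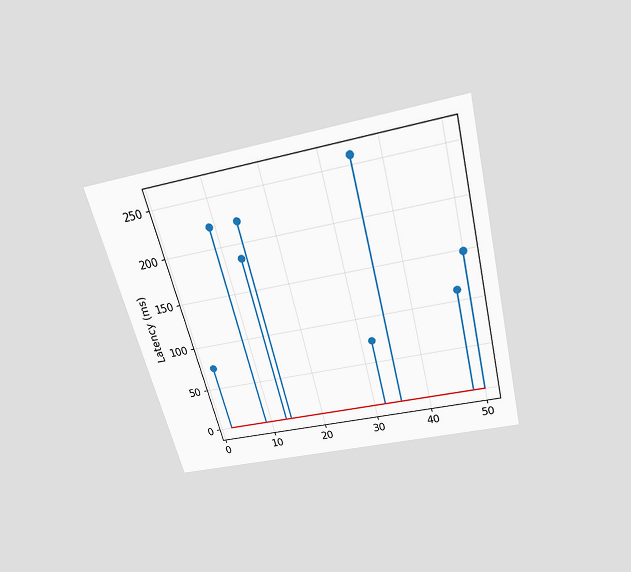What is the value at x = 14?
The chart is tilted about 14° counter-clockwise and viewed slightly from above. The stem at x=14 reaches 222ms.

222ms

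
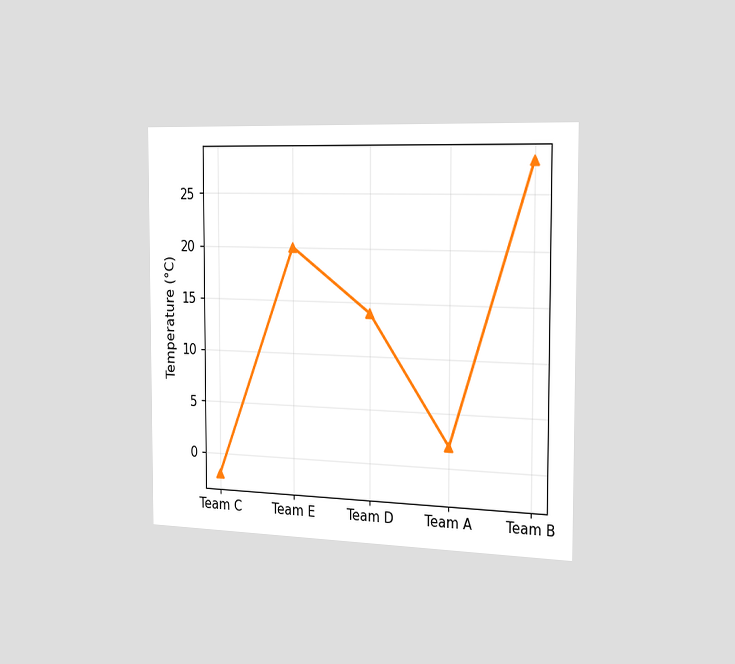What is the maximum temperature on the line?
The chart is viewed slightly from the right. The highest point is at Team B, and reading across to the y-axis gives 28°C.

28°C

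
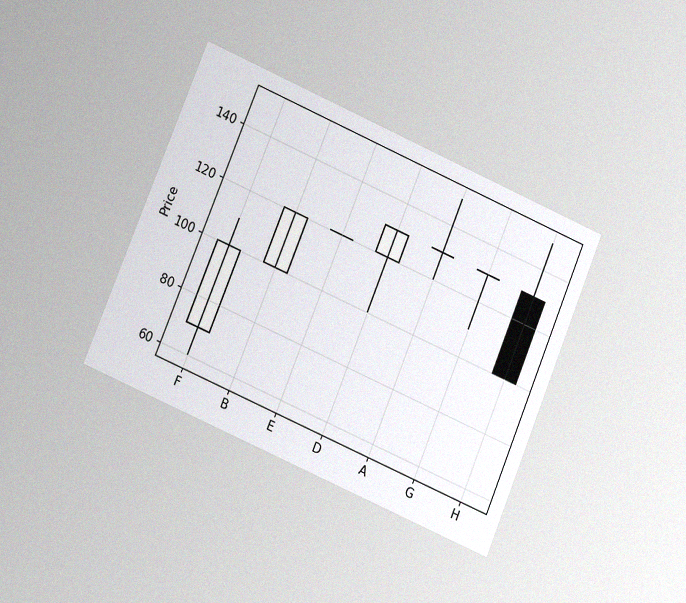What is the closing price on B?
120

The chart is tilted about 23° clockwise and viewed at a slight angle, with some photo noise. The B candle closes at 120.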